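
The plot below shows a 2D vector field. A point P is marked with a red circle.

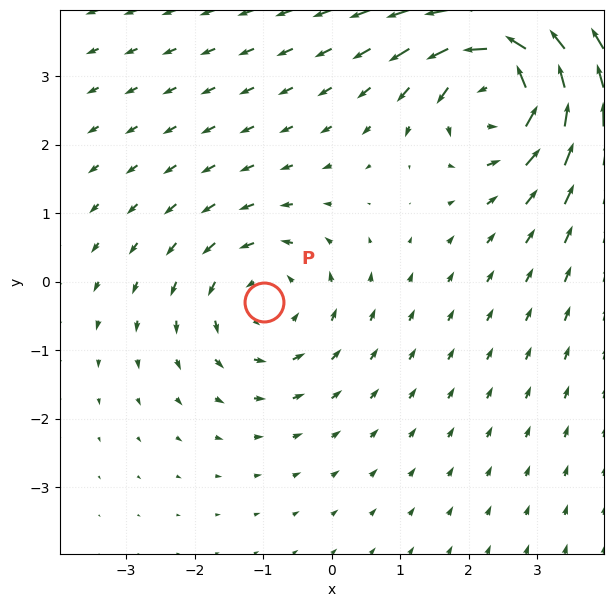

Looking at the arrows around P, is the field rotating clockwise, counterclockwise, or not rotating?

counterclockwise

Near P at (-1.0, -0.3) the arrows circulate counterclockwise. The curl (z-component) there is about +3; positive curl means counterclockwise rotation.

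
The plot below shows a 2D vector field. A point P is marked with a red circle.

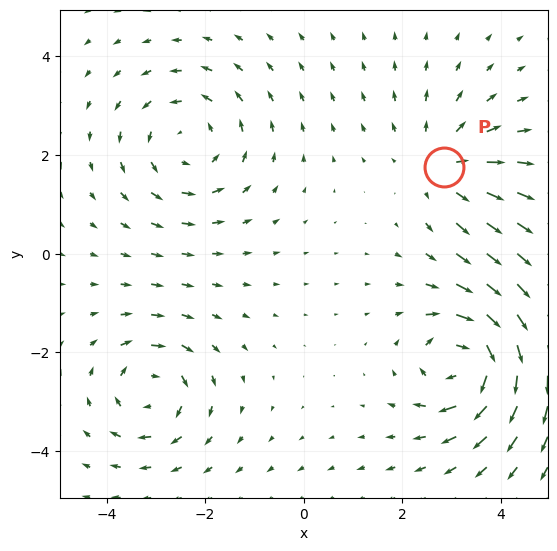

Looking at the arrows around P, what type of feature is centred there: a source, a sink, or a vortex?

source

At P (2.8, 1.8) the arrows spread outward. Divergence about +3, curl ≈0 — positive divergence with near-zero curl is a source.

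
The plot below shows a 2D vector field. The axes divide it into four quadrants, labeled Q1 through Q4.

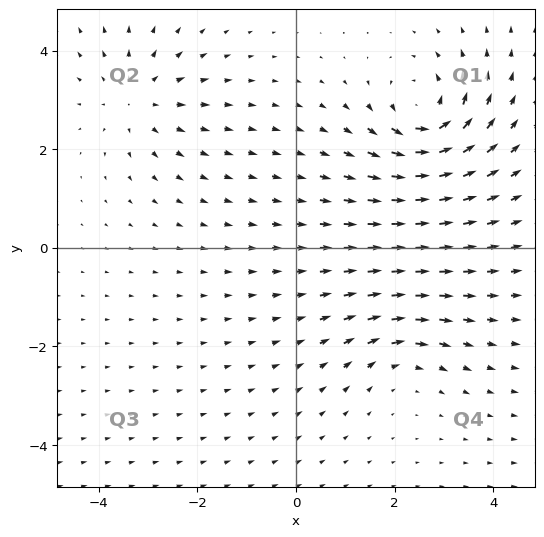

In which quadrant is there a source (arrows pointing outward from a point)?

The source sits at approximately (-3.2, 3.0), which lies in quadrant Q2. The divergence there is about +3, positive as expected for a source.

Q2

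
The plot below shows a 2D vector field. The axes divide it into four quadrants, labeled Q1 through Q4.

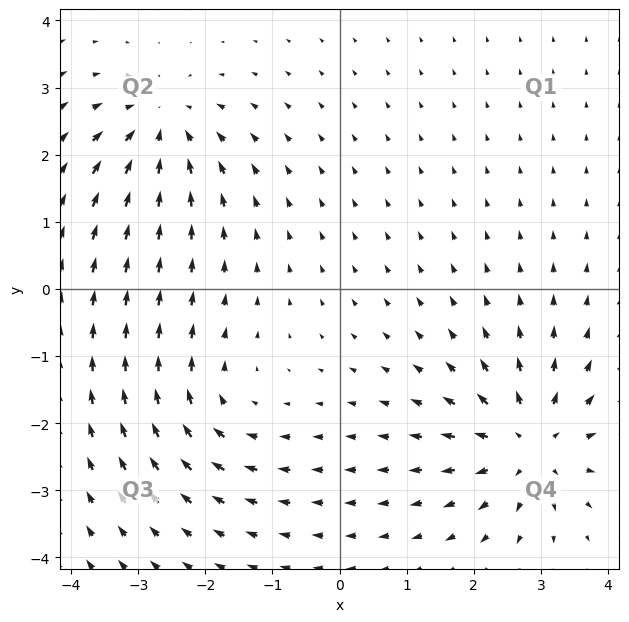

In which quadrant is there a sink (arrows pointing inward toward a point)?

Q2

The sink sits at approximately (-2.6, 2.4), which lies in quadrant Q2. The divergence there is about -4, negative as expected for a sink.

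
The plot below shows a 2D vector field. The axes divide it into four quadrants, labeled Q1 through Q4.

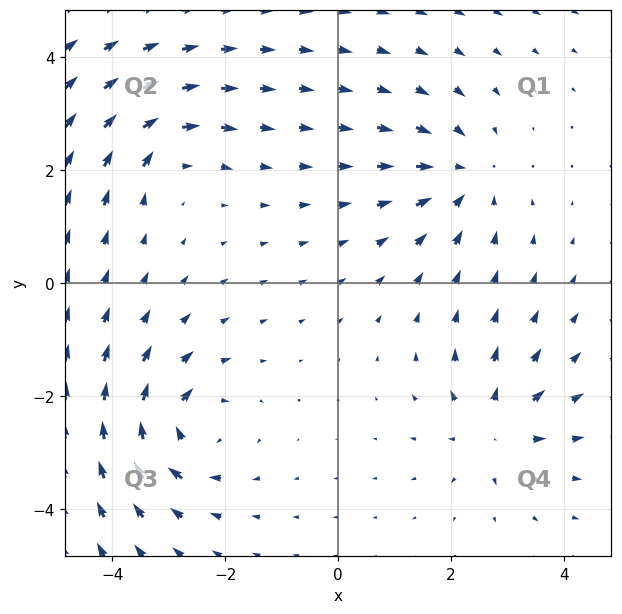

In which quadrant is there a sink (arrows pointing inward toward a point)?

Q1

The sink sits at approximately (2.2, 1.9), which lies in quadrant Q1. The divergence there is about -4, negative as expected for a sink.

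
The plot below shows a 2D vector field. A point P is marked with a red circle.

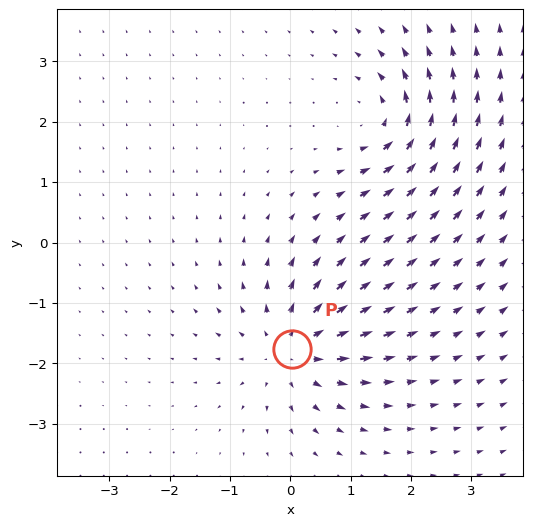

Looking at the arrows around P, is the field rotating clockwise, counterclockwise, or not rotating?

Near P at (0.0, -1.8) the arrows show no circulation. The curl there is ≈0.

not rotating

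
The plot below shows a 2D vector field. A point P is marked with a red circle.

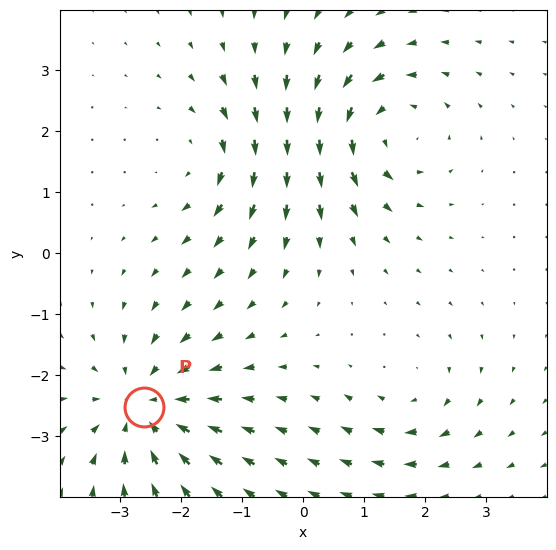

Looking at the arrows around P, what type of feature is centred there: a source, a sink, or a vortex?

At P (-2.6, -2.5) the arrows converge inward. Divergence about -4, curl ≈0 — negative divergence with near-zero curl is a sink.

sink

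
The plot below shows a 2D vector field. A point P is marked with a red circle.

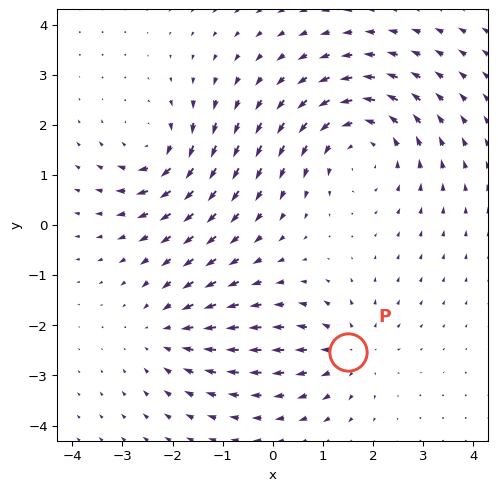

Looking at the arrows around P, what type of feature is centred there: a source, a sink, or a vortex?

At P (1.5, -2.5) the arrows spread outward. Divergence about +3, curl ≈0 — positive divergence with near-zero curl is a source.

source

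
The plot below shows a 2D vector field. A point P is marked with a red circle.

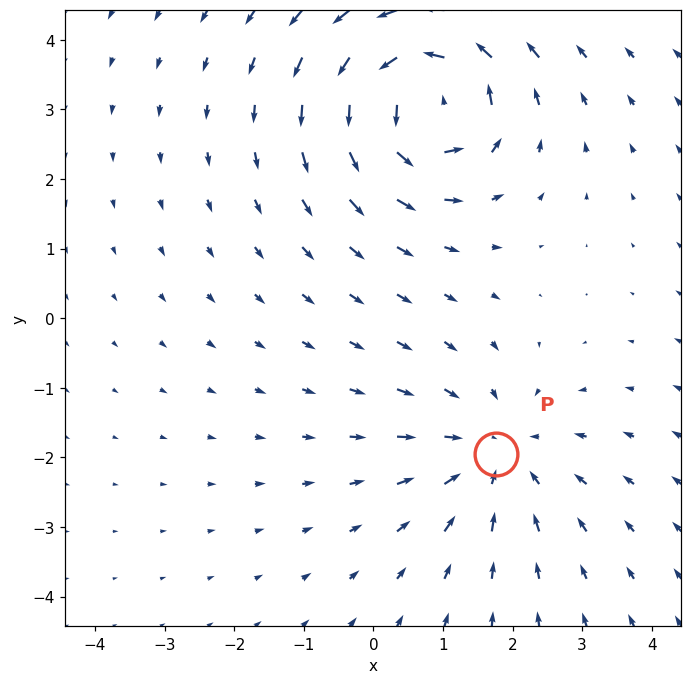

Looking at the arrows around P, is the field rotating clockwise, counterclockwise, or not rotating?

not rotating

Near P at (1.8, -1.9) the arrows show no circulation. The curl there is ≈0.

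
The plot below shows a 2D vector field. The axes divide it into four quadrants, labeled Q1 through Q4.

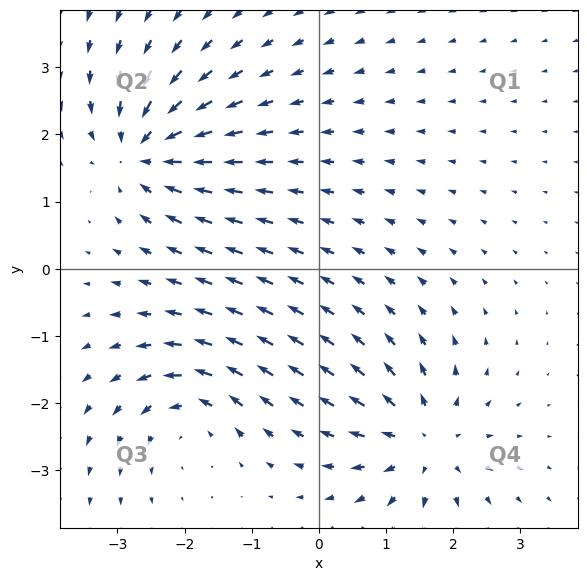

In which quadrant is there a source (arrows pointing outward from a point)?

Q4

The source sits at approximately (1.6, -2.6), which lies in quadrant Q4. The divergence there is about +4, positive as expected for a source.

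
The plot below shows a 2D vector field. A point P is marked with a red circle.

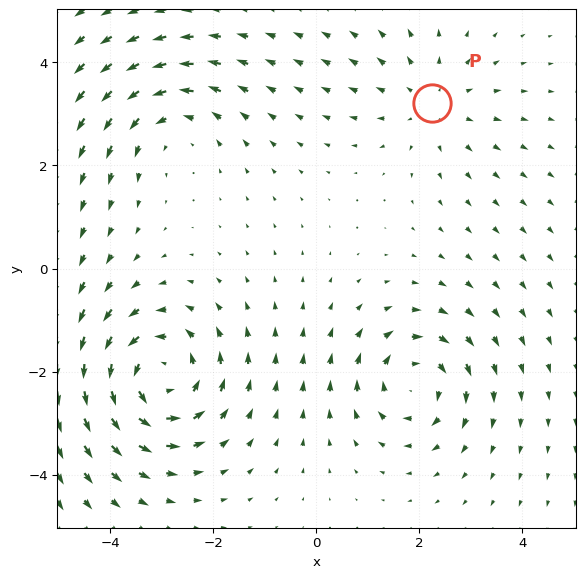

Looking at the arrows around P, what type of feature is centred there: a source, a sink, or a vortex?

source

At P (2.2, 3.2) the arrows spread outward. Divergence about +2, curl ≈0 — positive divergence with near-zero curl is a source.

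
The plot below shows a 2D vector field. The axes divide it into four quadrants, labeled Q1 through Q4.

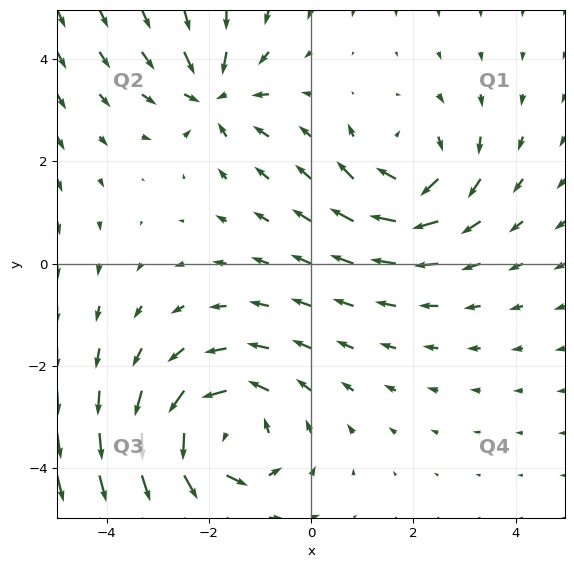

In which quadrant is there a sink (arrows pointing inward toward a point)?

The sink sits at approximately (-1.9, 3.3), which lies in quadrant Q2. The divergence there is about -4, negative as expected for a sink.

Q2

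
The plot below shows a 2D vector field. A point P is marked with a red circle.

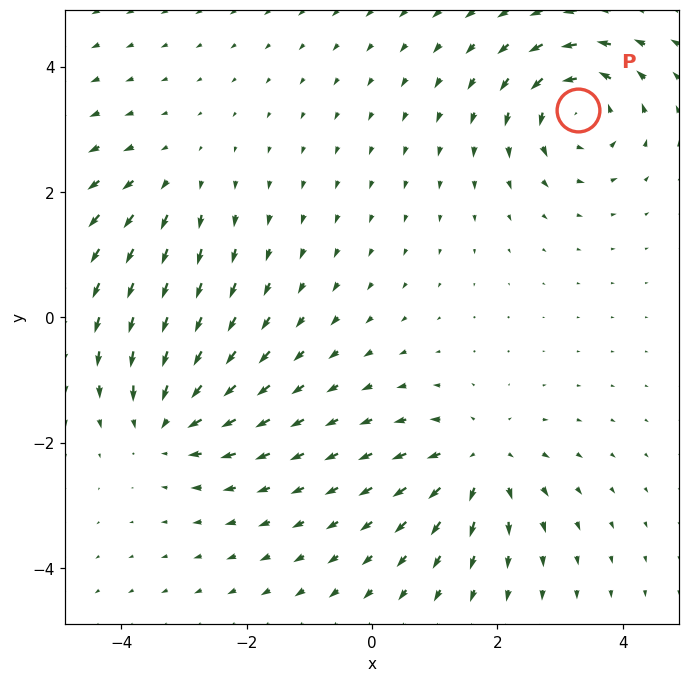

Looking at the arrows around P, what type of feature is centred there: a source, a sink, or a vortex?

At P (3.3, 3.3) the arrows circulate counterclockwise. Divergence ≈0, curl about +6 — near-zero divergence with nonzero curl is a vortex.

vortex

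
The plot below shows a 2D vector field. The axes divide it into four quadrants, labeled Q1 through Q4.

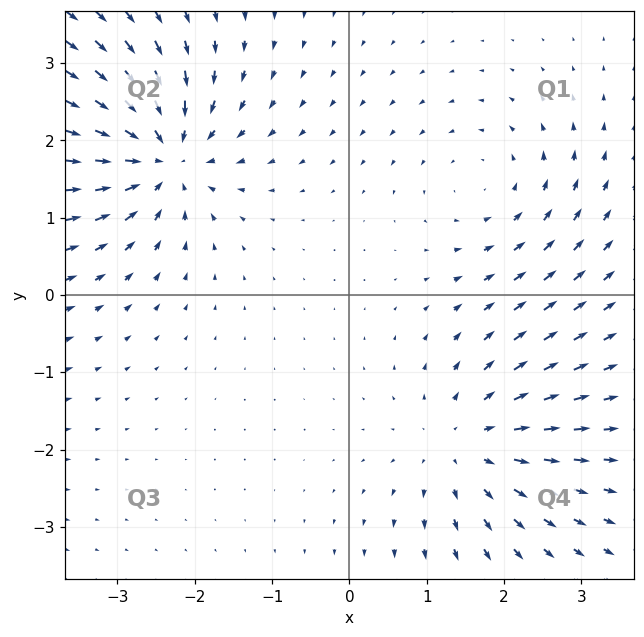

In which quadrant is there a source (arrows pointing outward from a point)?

The source sits at approximately (1.5, -1.9), which lies in quadrant Q4. The divergence there is about +4, positive as expected for a source.

Q4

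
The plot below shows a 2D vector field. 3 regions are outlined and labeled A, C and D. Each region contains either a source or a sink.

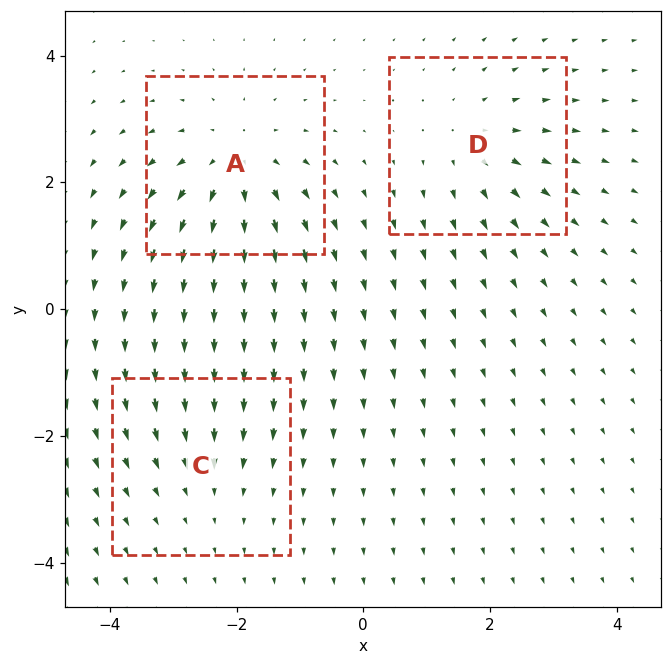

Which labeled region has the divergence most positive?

A

Divergence at each region's feature centre — A: about +4, C: about -2, D: about +3. Region A is most positive.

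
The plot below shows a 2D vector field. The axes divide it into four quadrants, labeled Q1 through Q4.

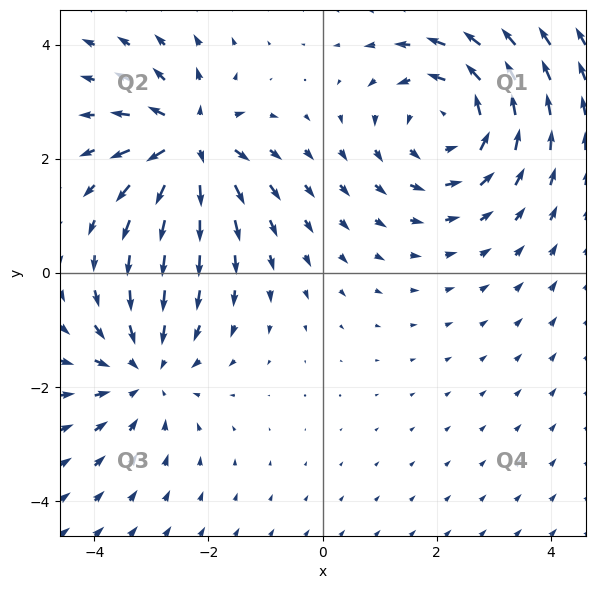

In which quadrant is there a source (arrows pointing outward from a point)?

Q2

The source sits at approximately (-2.3, 2.3), which lies in quadrant Q2. The divergence there is about +4, positive as expected for a source.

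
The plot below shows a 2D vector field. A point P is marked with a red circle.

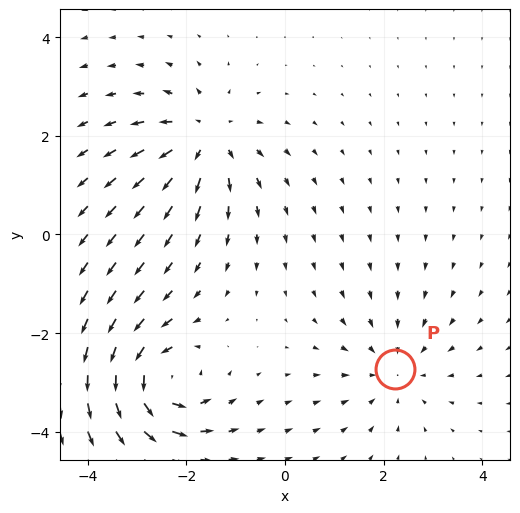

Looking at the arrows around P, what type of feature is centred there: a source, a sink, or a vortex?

At P (2.2, -2.7) the arrows converge inward. Divergence about -2, curl ≈0 — negative divergence with near-zero curl is a sink.

sink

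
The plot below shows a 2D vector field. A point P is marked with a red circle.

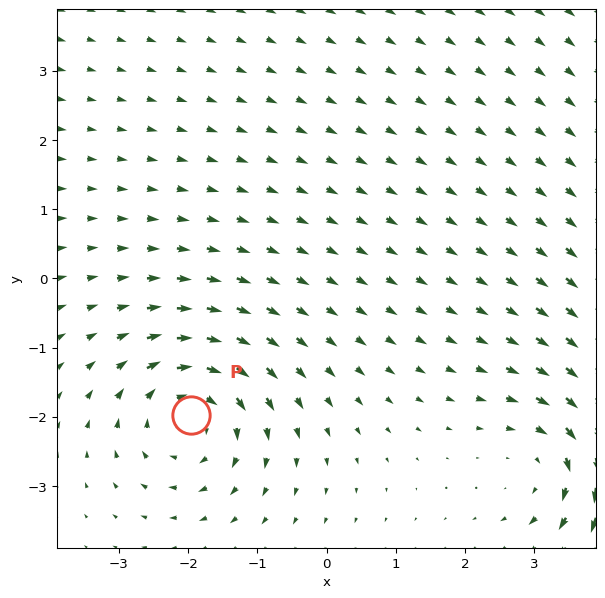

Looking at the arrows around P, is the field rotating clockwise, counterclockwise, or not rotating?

clockwise

Near P at (-2.0, -2.0) the arrows circulate clockwise. The curl (z-component) there is about -6; negative curl means clockwise rotation.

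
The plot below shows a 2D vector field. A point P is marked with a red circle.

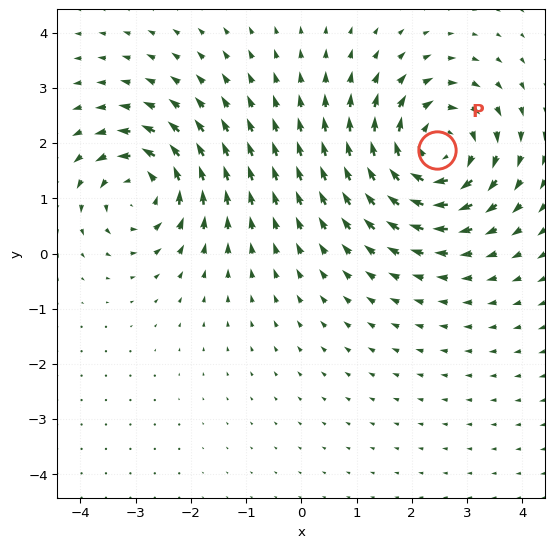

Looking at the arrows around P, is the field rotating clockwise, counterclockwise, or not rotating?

clockwise

Near P at (2.5, 1.9) the arrows circulate clockwise. The curl (z-component) there is about -5; negative curl means clockwise rotation.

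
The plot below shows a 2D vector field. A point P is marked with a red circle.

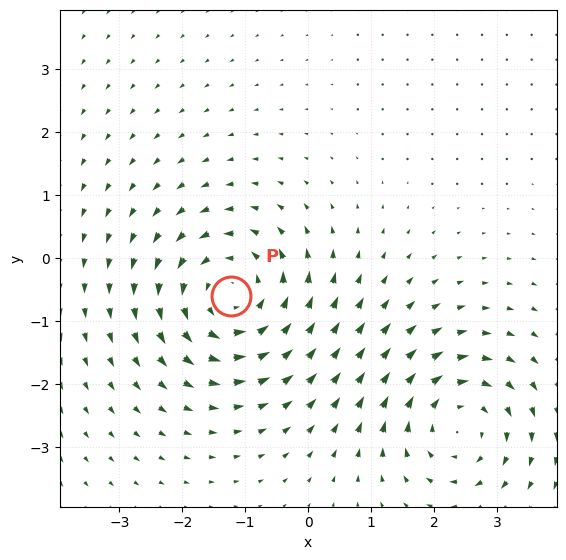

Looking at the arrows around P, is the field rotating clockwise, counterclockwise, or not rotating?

counterclockwise

Near P at (-1.2, -0.6) the arrows circulate counterclockwise. The curl (z-component) there is about +5; positive curl means counterclockwise rotation.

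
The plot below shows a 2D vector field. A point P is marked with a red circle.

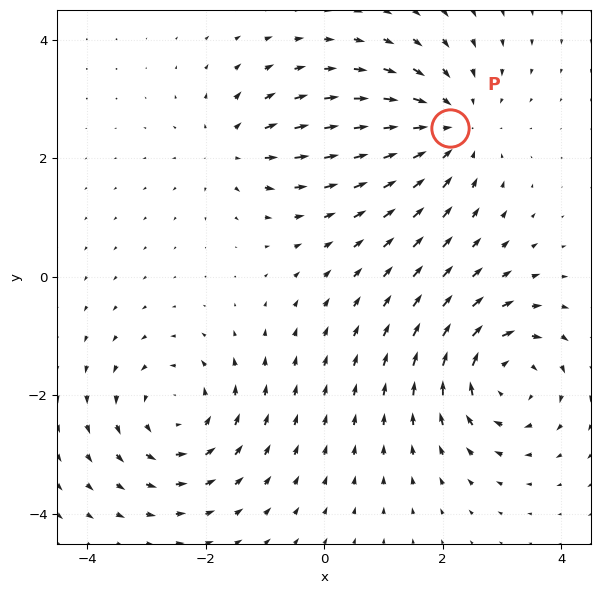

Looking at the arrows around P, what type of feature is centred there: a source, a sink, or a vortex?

sink

At P (2.1, 2.5) the arrows converge inward. Divergence about -4, curl ≈0 — negative divergence with near-zero curl is a sink.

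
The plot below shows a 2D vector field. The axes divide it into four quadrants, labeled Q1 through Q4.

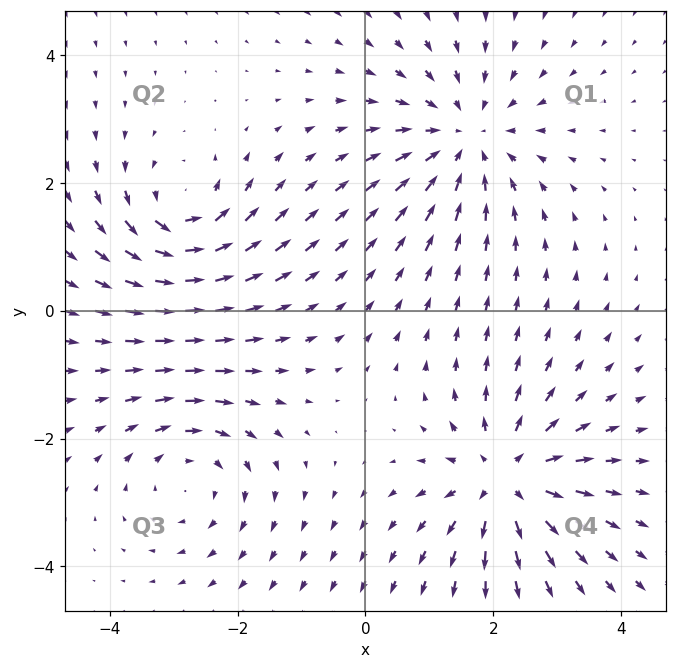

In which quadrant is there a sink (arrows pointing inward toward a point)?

Q1

The sink sits at approximately (1.6, 2.7), which lies in quadrant Q1. The divergence there is about -4, negative as expected for a sink.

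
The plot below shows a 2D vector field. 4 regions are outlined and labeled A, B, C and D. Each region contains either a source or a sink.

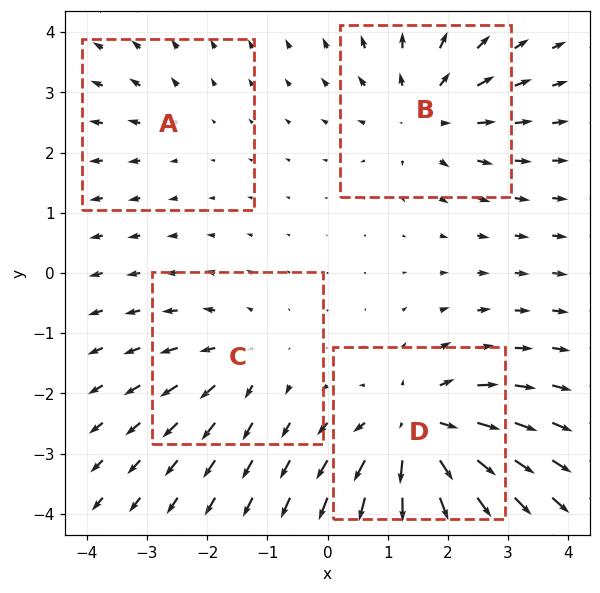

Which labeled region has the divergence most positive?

Divergence at each region's feature centre — A: about +2, B: about +5, C: about +4, D: about +7. Region D is most positive.

D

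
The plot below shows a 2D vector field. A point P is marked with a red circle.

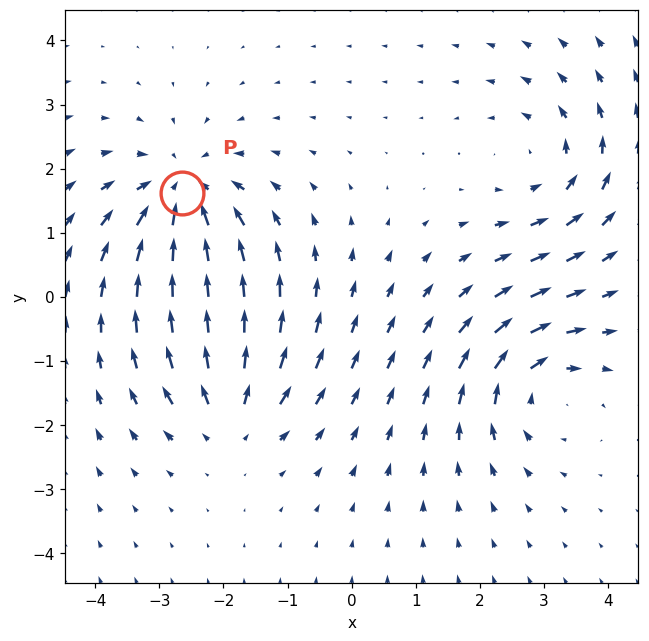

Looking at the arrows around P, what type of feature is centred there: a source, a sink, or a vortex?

At P (-2.6, 1.6) the arrows converge inward. Divergence about -5, curl ≈0 — negative divergence with near-zero curl is a sink.

sink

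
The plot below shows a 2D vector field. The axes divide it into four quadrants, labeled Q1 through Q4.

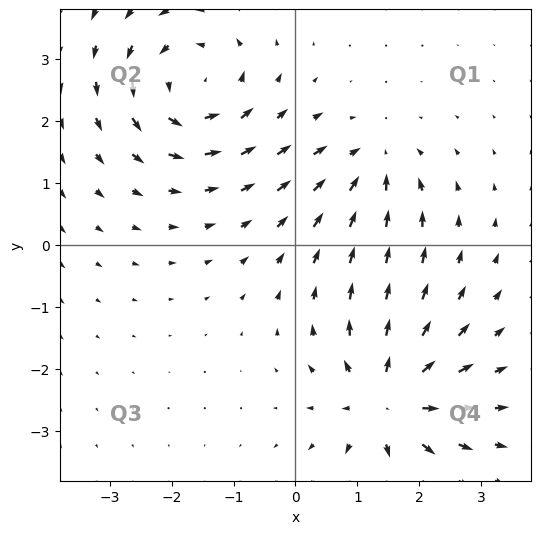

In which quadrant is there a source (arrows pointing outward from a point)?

The source sits at approximately (1.5, -2.5), which lies in quadrant Q4. The divergence there is about +5, positive as expected for a source.

Q4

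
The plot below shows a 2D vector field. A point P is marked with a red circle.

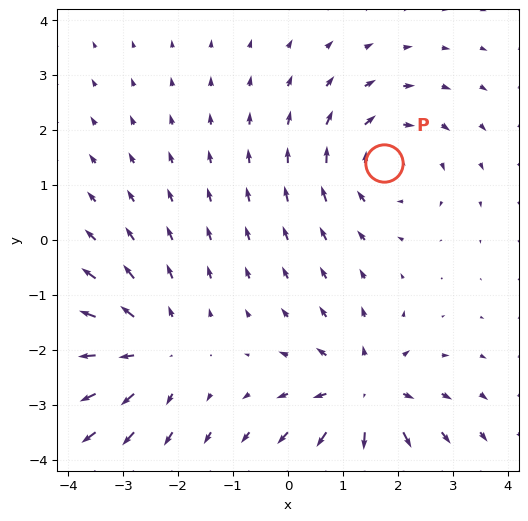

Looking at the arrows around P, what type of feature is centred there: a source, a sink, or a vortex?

At P (1.8, 1.4) the arrows circulate clockwise. Divergence ≈0, curl about -3 — near-zero divergence with nonzero curl is a vortex.

vortex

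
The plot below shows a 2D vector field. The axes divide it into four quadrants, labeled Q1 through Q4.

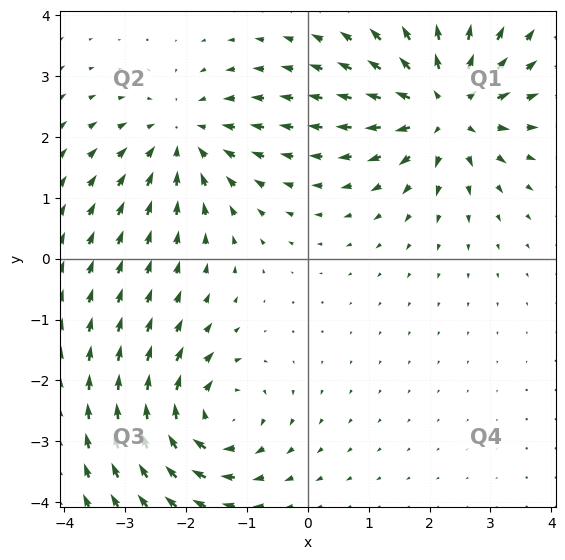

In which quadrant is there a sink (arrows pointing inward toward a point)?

The sink sits at approximately (-2.0, 2.0), which lies in quadrant Q2. The divergence there is about -3, negative as expected for a sink.

Q2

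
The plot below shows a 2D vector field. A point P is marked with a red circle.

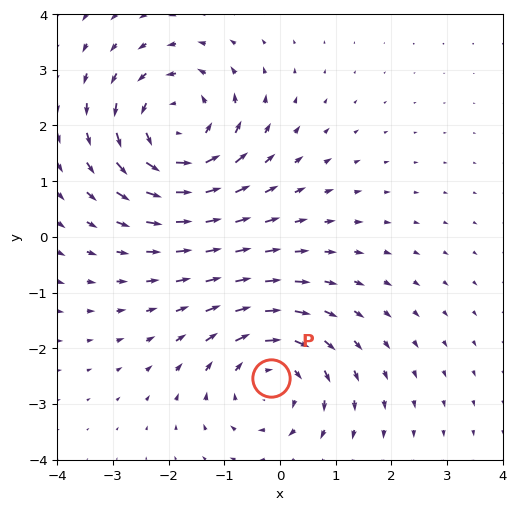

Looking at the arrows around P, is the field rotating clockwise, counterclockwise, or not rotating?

Near P at (-0.2, -2.5) the arrows circulate clockwise. The curl (z-component) there is about -3; negative curl means clockwise rotation.

clockwise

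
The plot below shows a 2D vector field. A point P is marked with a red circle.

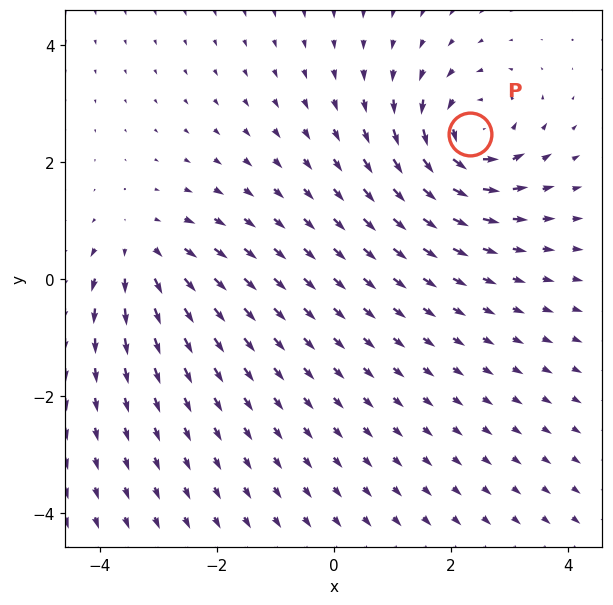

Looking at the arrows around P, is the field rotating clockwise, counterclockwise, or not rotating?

Near P at (2.3, 2.5) the arrows circulate counterclockwise. The curl (z-component) there is about +5; positive curl means counterclockwise rotation.

counterclockwise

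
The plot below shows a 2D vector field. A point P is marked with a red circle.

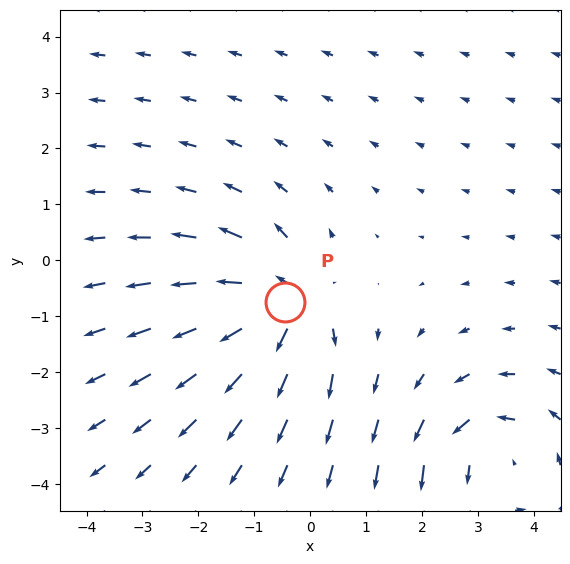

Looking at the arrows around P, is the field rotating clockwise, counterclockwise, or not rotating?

not rotating

Near P at (-0.5, -0.8) the arrows show no circulation. The curl there is ≈0.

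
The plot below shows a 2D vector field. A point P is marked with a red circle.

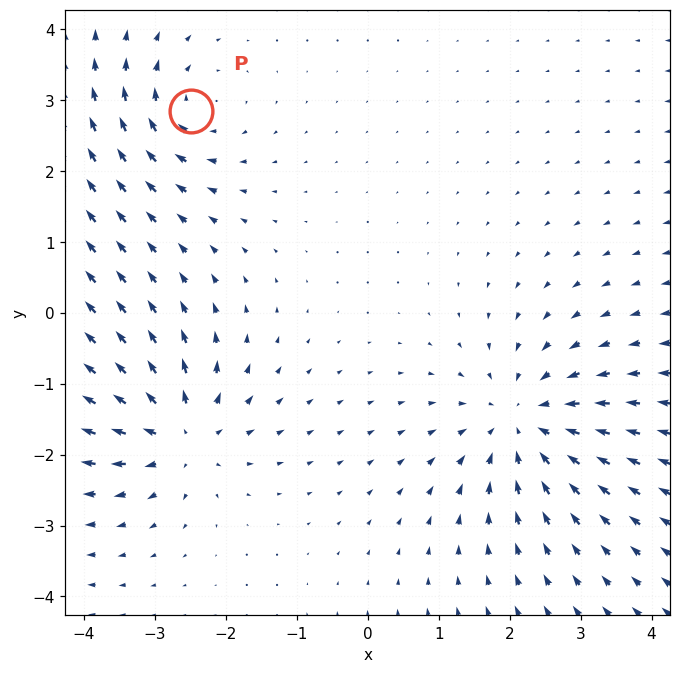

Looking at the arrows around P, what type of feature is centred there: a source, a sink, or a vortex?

At P (-2.5, 2.8) the arrows circulate clockwise. Divergence ≈0, curl about -4 — near-zero divergence with nonzero curl is a vortex.

vortex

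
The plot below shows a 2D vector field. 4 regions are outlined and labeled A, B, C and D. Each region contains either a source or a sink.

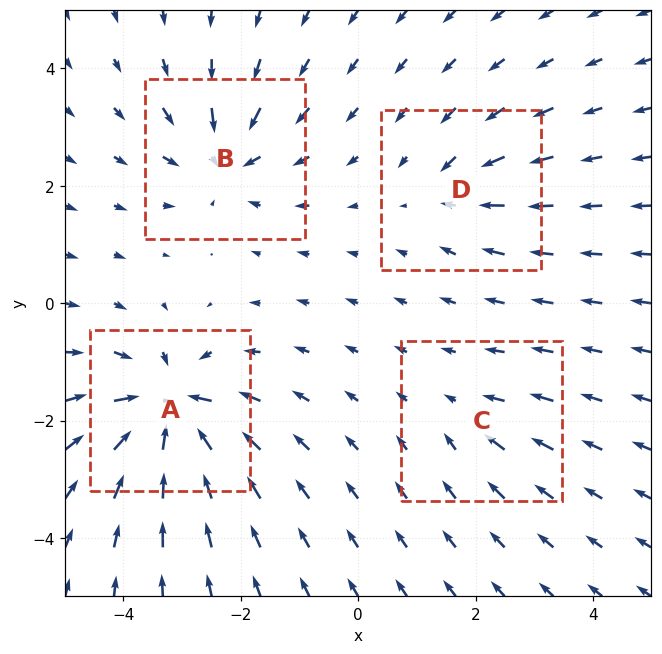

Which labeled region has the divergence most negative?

Divergence at each region's feature centre — A: about -9, B: about -6, C: about -3, D: about -4. Region A is most negative.

A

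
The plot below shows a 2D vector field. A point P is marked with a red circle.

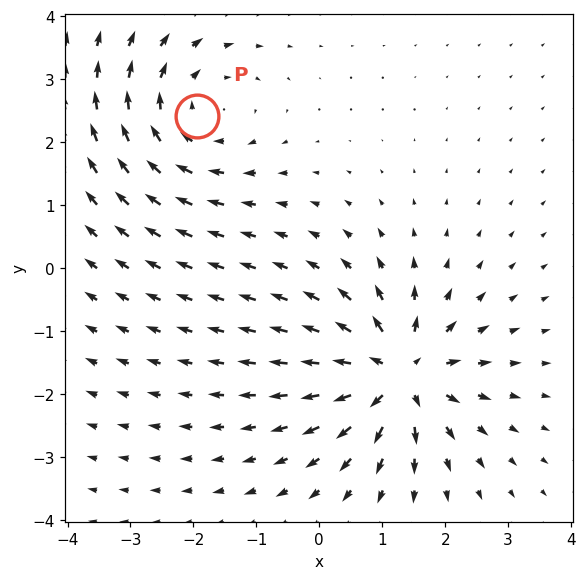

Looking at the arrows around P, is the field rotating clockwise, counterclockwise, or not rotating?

Near P at (-1.9, 2.4) the arrows circulate clockwise. The curl (z-component) there is about -3; negative curl means clockwise rotation.

clockwise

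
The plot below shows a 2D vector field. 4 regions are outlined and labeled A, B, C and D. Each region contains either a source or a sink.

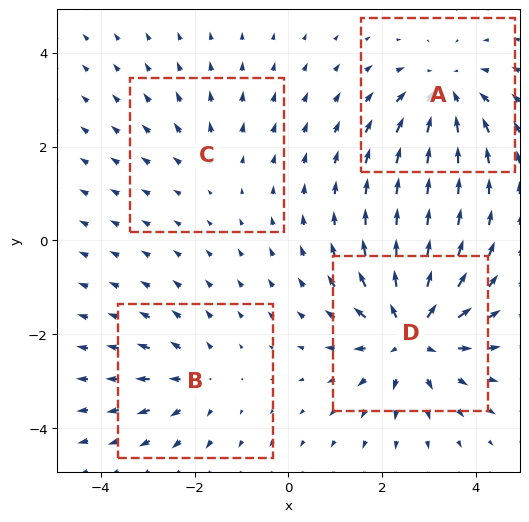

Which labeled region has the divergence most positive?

D

Divergence at each region's feature centre — A: about -5, B: about +3, C: about +2, D: about +7. Region D is most positive.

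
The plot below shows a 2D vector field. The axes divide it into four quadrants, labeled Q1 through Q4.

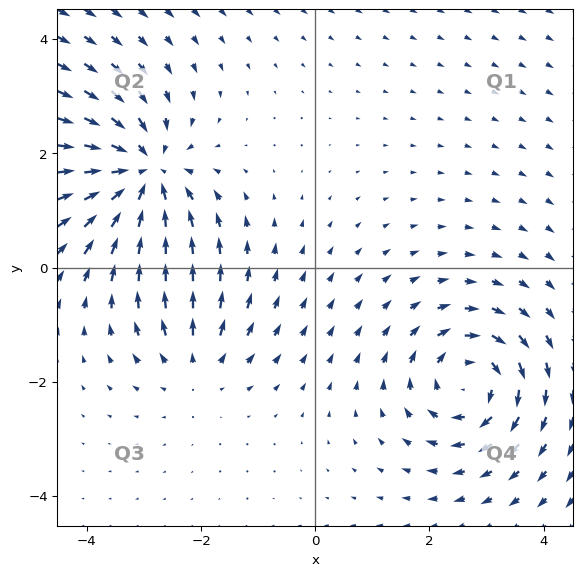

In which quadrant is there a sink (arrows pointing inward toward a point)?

Q2

The sink sits at approximately (-3.0, 1.7), which lies in quadrant Q2. The divergence there is about -6, negative as expected for a sink.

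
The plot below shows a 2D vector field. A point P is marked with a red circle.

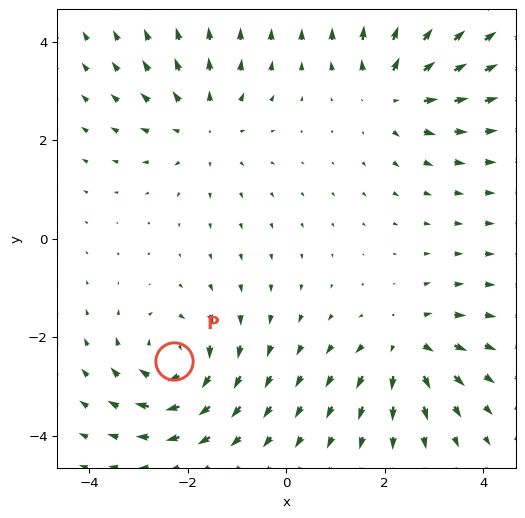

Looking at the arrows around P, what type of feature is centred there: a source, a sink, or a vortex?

vortex

At P (-2.3, -2.5) the arrows circulate clockwise. Divergence ≈0, curl about -5 — near-zero divergence with nonzero curl is a vortex.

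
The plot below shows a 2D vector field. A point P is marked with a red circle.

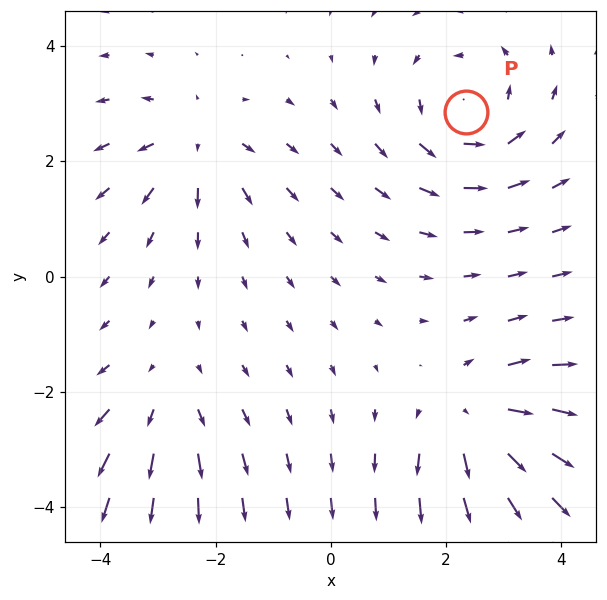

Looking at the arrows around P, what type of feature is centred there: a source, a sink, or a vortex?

At P (2.3, 2.9) the arrows circulate counterclockwise. Divergence ≈0, curl about +4 — near-zero divergence with nonzero curl is a vortex.

vortex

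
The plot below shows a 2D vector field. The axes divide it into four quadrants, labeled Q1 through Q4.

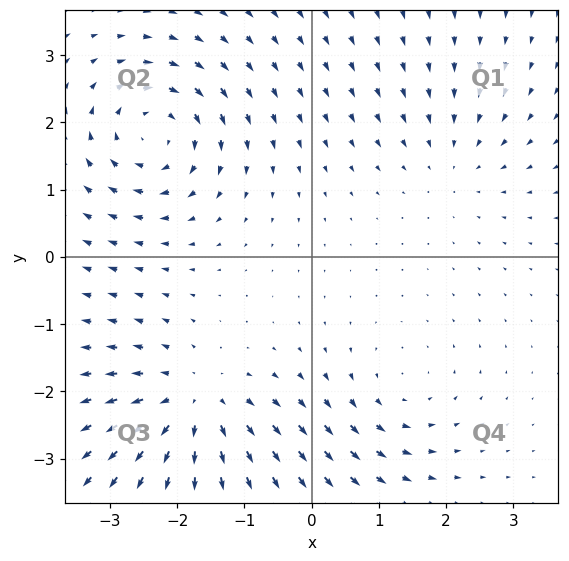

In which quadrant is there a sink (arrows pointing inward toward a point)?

Q1

The sink sits at approximately (2.1, 1.4), which lies in quadrant Q1. The divergence there is about -2, negative as expected for a sink.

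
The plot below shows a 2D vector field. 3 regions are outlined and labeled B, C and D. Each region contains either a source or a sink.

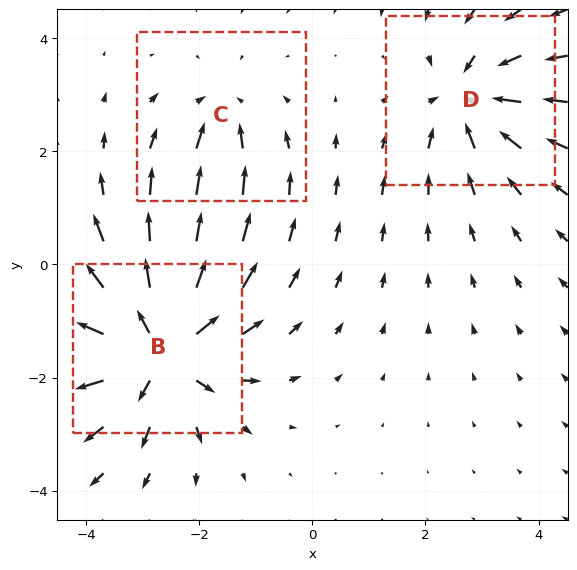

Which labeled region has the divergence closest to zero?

C

Divergence at each region's feature centre — B: about +5, C: about -2, D: about -4. Region C is closest to zero.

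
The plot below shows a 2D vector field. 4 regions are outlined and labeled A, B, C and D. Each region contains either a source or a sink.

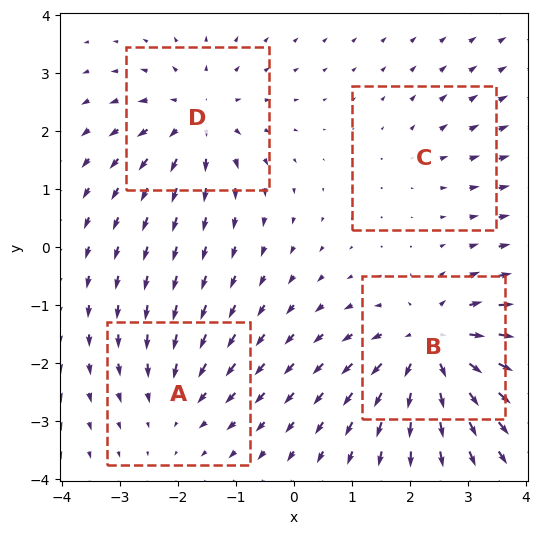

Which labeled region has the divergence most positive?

Divergence at each region's feature centre — A: about -3, B: about +7, C: about +2, D: about +5. Region B is most positive.

B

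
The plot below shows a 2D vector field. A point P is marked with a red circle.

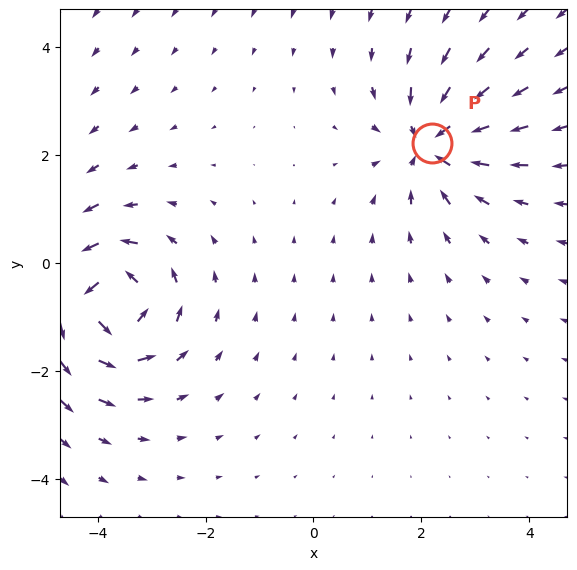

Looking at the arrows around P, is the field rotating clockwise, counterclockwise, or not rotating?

Near P at (2.2, 2.2) the arrows show no circulation. The curl there is ≈0.

not rotating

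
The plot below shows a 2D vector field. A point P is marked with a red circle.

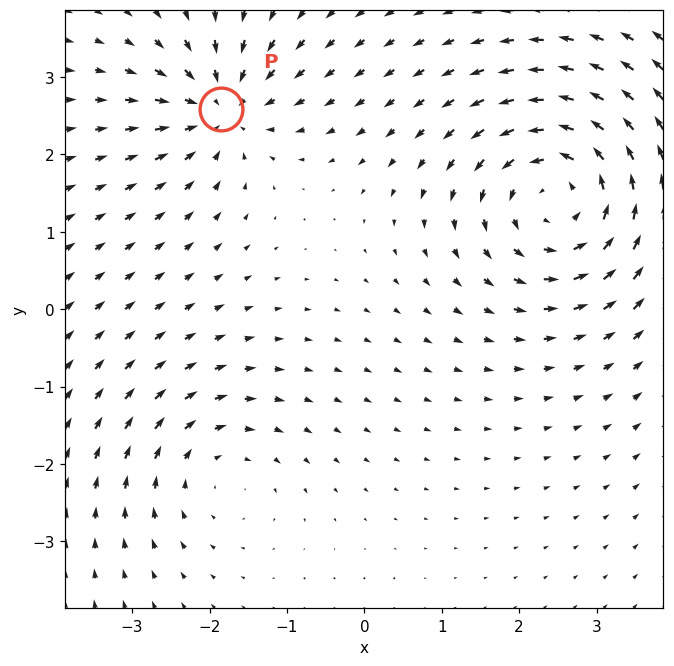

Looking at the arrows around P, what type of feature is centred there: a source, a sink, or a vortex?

sink

At P (-1.9, 2.6) the arrows converge inward. Divergence about -4, curl ≈0 — negative divergence with near-zero curl is a sink.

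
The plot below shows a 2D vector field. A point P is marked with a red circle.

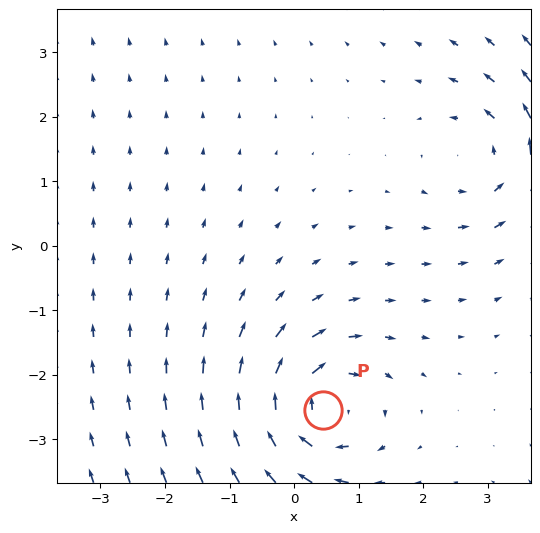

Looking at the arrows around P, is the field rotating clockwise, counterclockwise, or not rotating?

Near P at (0.4, -2.5) the arrows circulate clockwise. The curl (z-component) there is about -5; negative curl means clockwise rotation.

clockwise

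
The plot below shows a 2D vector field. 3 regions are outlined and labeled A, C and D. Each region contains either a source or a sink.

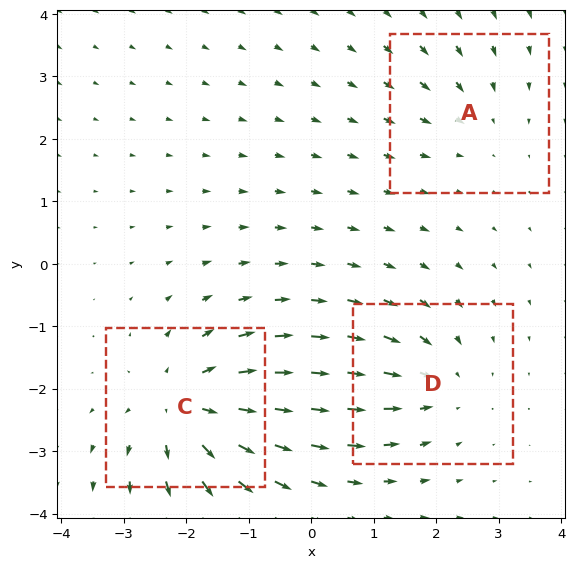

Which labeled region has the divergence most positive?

C

Divergence at each region's feature centre — A: about -2, C: about +5, D: about -3. Region C is most positive.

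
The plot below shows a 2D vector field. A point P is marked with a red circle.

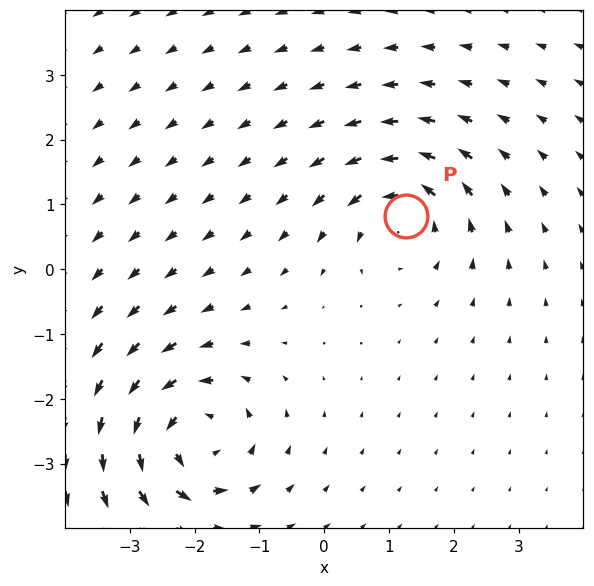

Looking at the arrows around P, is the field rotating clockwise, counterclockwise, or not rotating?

Near P at (1.3, 0.8) the arrows circulate counterclockwise. The curl (z-component) there is about +4; positive curl means counterclockwise rotation.

counterclockwise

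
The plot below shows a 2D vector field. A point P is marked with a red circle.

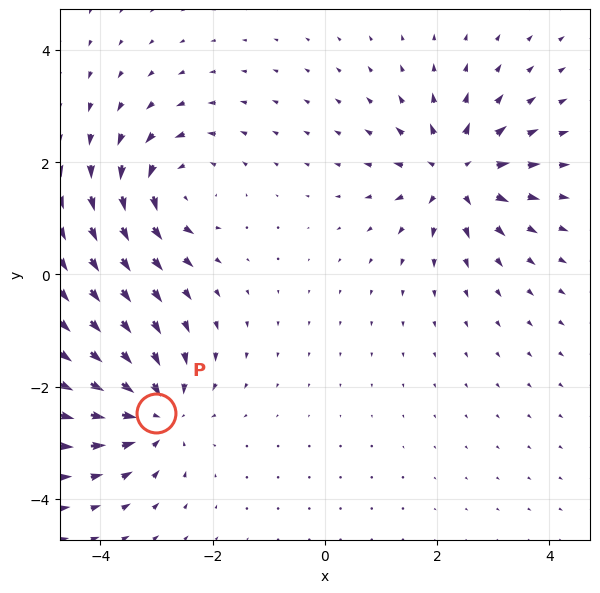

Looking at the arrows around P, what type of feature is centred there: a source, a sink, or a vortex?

At P (-3.0, -2.5) the arrows converge inward. Divergence about -4, curl ≈0 — negative divergence with near-zero curl is a sink.

sink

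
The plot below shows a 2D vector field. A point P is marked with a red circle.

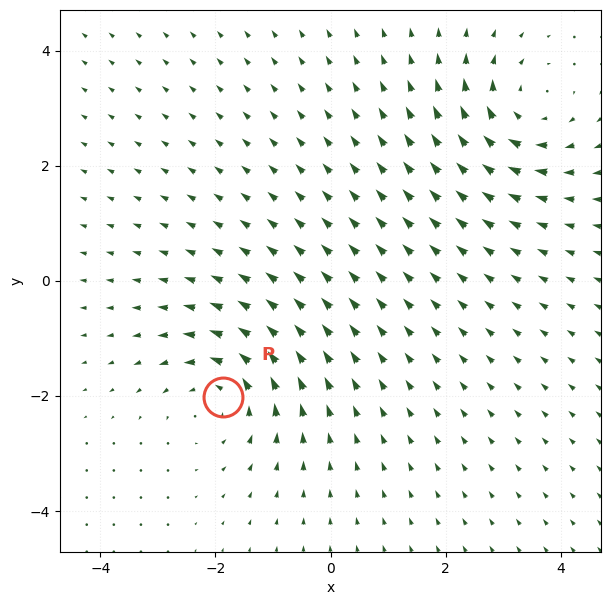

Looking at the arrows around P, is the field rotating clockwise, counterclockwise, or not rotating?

counterclockwise

Near P at (-1.9, -2.0) the arrows circulate counterclockwise. The curl (z-component) there is about +5; positive curl means counterclockwise rotation.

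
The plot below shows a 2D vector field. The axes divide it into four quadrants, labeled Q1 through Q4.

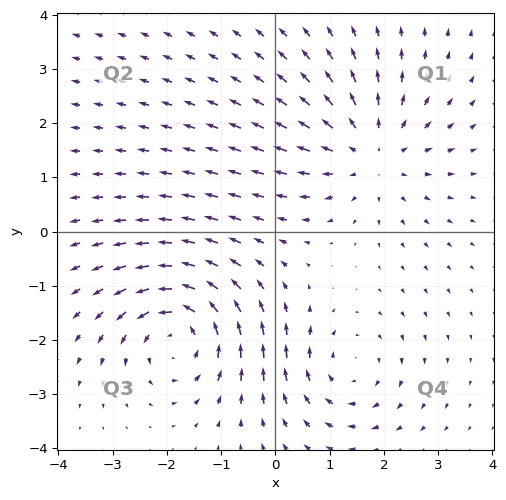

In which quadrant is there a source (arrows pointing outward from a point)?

Q1

The source sits at approximately (1.8, 1.5), which lies in quadrant Q1. The divergence there is about +4, positive as expected for a source.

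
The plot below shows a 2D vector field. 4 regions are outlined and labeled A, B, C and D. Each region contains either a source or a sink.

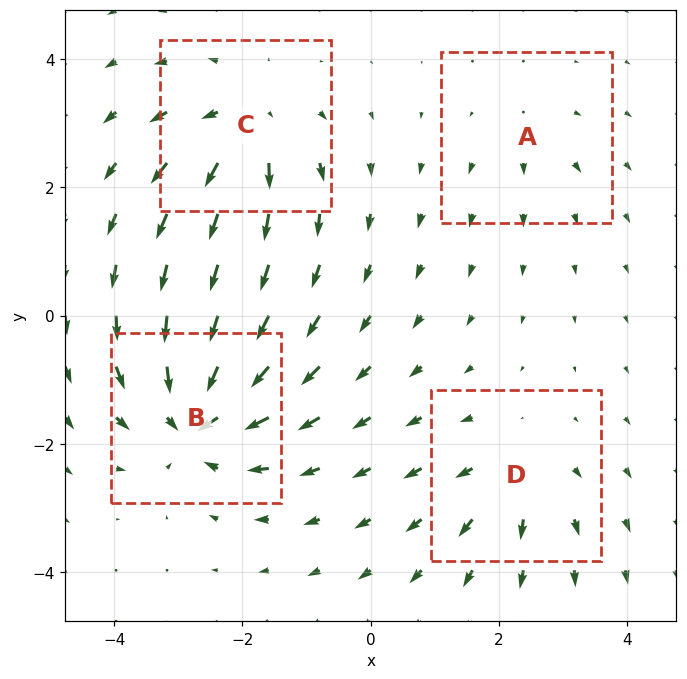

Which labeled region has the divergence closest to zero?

A

Divergence at each region's feature centre — A: about +2, B: about -8, C: about +6, D: about +4. Region A is closest to zero.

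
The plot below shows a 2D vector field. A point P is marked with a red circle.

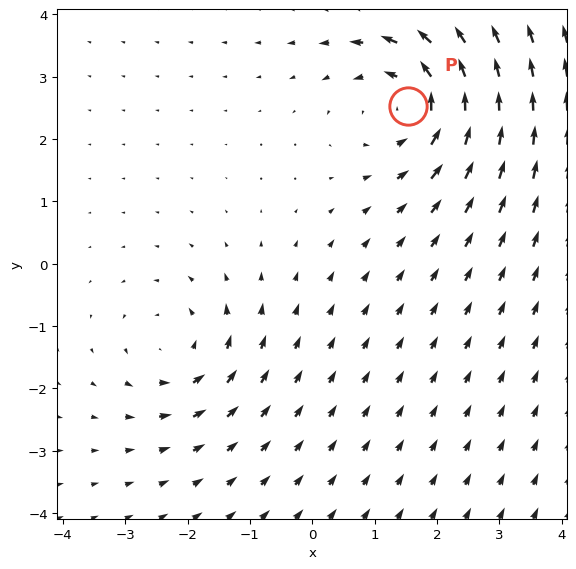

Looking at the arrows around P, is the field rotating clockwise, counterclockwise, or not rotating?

counterclockwise

Near P at (1.5, 2.5) the arrows circulate counterclockwise. The curl (z-component) there is about +5; positive curl means counterclockwise rotation.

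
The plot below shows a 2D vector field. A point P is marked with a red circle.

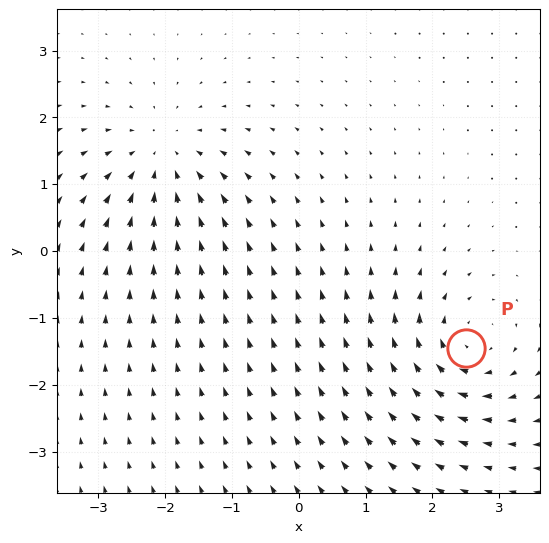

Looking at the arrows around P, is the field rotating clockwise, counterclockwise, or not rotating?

clockwise

Near P at (2.5, -1.5) the arrows circulate clockwise. The curl (z-component) there is about -6; negative curl means clockwise rotation.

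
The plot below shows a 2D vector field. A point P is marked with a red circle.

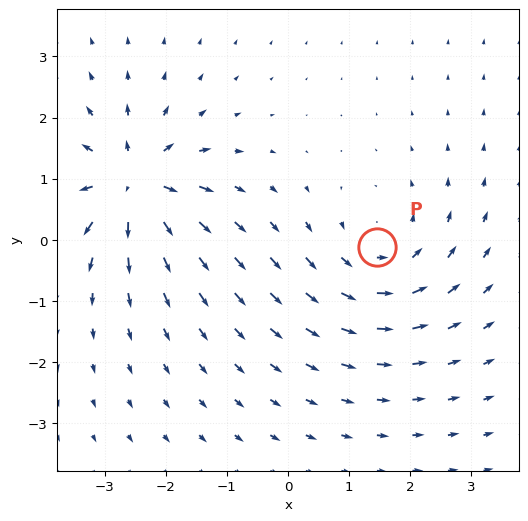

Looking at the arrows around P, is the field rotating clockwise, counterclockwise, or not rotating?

counterclockwise

Near P at (1.5, -0.1) the arrows circulate counterclockwise. The curl (z-component) there is about +4; positive curl means counterclockwise rotation.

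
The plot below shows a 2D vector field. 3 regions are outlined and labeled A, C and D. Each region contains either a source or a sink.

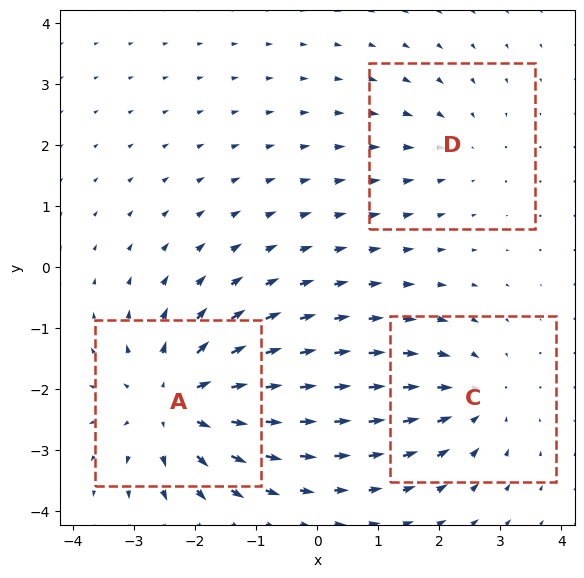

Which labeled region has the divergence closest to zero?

D

Divergence at each region's feature centre — A: about +4, C: about -3, D: about -2. Region D is closest to zero.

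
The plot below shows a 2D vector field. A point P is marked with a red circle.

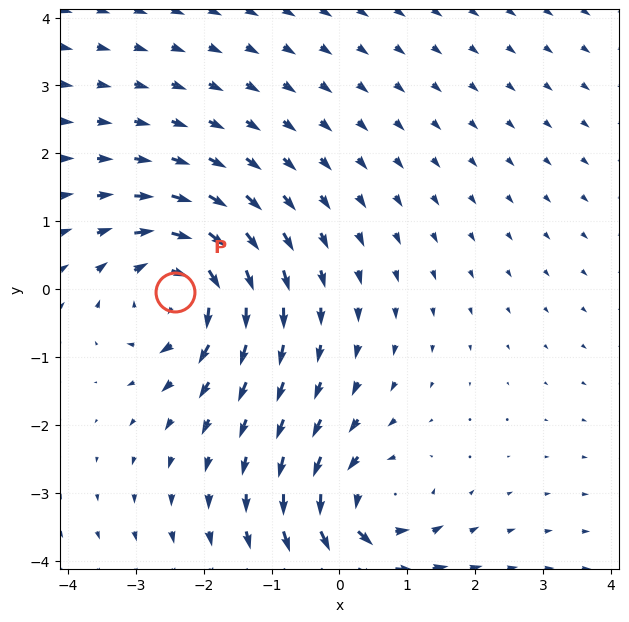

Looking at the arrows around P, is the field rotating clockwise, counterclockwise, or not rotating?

clockwise

Near P at (-2.4, -0.0) the arrows circulate clockwise. The curl (z-component) there is about -5; negative curl means clockwise rotation.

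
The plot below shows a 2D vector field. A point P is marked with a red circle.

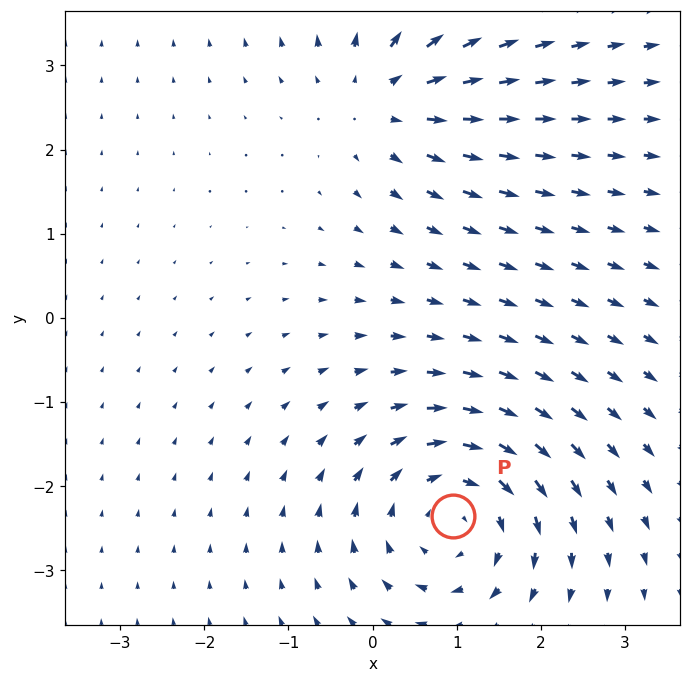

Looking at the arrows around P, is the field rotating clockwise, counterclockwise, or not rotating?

clockwise

Near P at (1.0, -2.4) the arrows circulate clockwise. The curl (z-component) there is about -4; negative curl means clockwise rotation.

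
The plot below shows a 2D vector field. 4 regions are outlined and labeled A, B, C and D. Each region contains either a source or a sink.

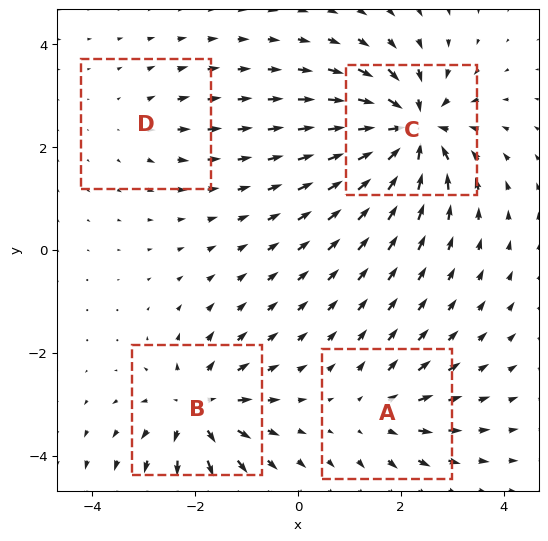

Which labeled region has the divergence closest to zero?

Divergence at each region's feature centre — A: about +4, B: about +6, C: about -9, D: about +2. Region D is closest to zero.

D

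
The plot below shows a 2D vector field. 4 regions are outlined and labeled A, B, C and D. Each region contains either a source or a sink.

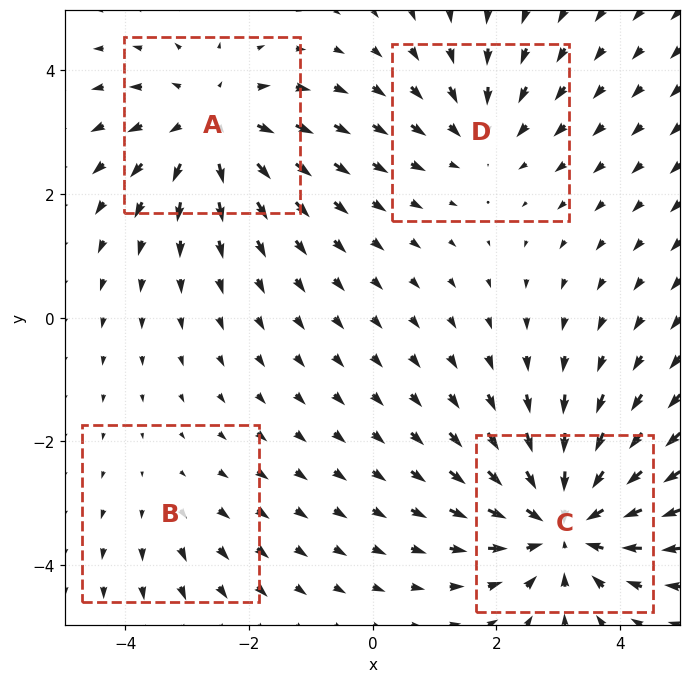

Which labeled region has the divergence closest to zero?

B

Divergence at each region's feature centre — A: about +5, B: about +2, C: about -6, D: about -3. Region B is closest to zero.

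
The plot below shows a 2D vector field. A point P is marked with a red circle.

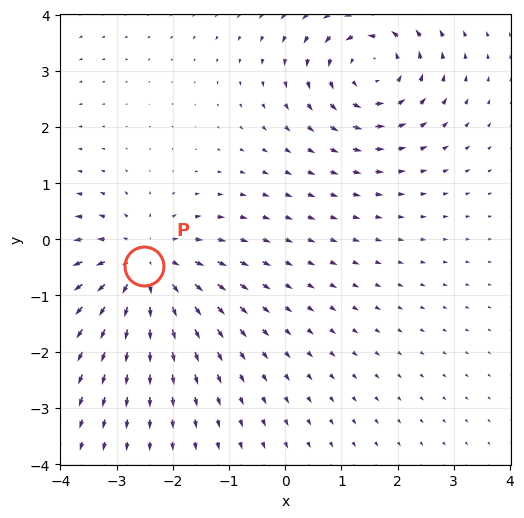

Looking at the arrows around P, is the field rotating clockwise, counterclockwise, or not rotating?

Near P at (-2.5, -0.5) the arrows show no circulation. The curl there is ≈0.

not rotating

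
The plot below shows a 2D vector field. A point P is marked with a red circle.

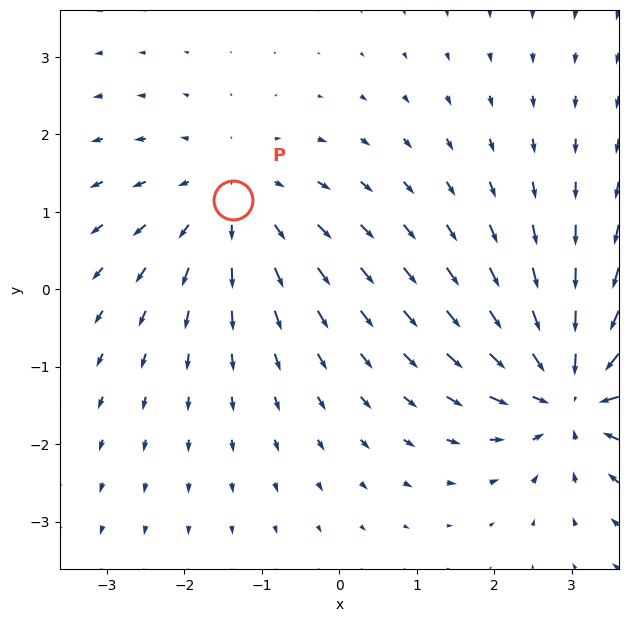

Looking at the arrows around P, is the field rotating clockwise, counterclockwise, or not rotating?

not rotating

Near P at (-1.4, 1.2) the arrows show no circulation. The curl there is ≈0.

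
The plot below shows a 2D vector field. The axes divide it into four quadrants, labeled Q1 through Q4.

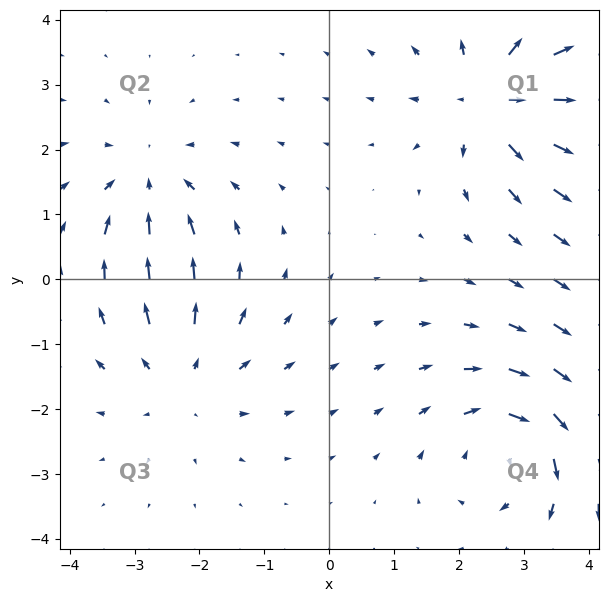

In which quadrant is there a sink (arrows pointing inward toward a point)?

The sink sits at approximately (-2.8, 1.5), which lies in quadrant Q2. The divergence there is about -3, negative as expected for a sink.

Q2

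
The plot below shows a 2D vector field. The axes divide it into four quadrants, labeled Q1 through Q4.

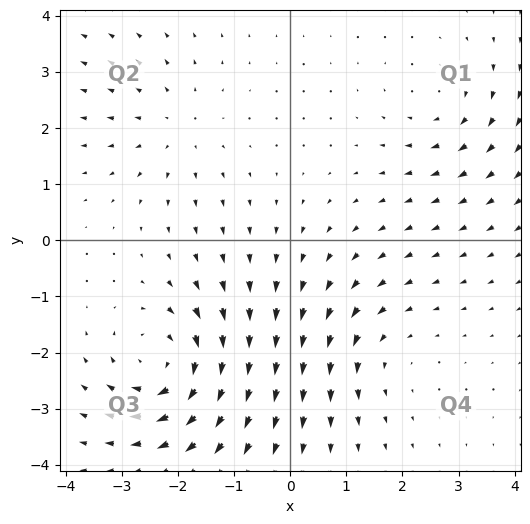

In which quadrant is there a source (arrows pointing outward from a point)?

Q2

The source sits at approximately (-2.0, 2.0), which lies in quadrant Q2. The divergence there is about +2, positive as expected for a source.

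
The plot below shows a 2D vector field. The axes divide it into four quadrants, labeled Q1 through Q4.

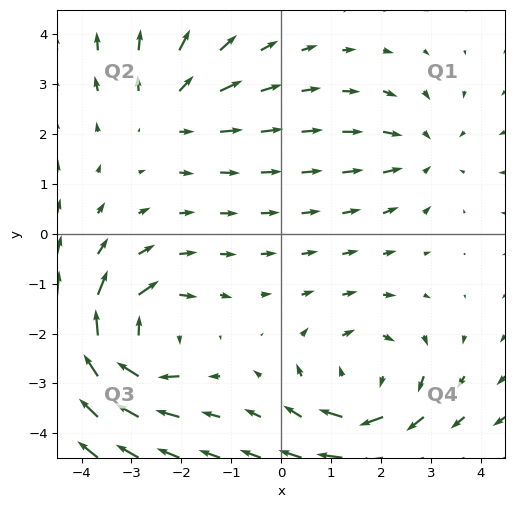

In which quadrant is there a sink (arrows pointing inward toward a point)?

Q1

The sink sits at approximately (2.9, 1.6), which lies in quadrant Q1. The divergence there is about -3, negative as expected for a sink.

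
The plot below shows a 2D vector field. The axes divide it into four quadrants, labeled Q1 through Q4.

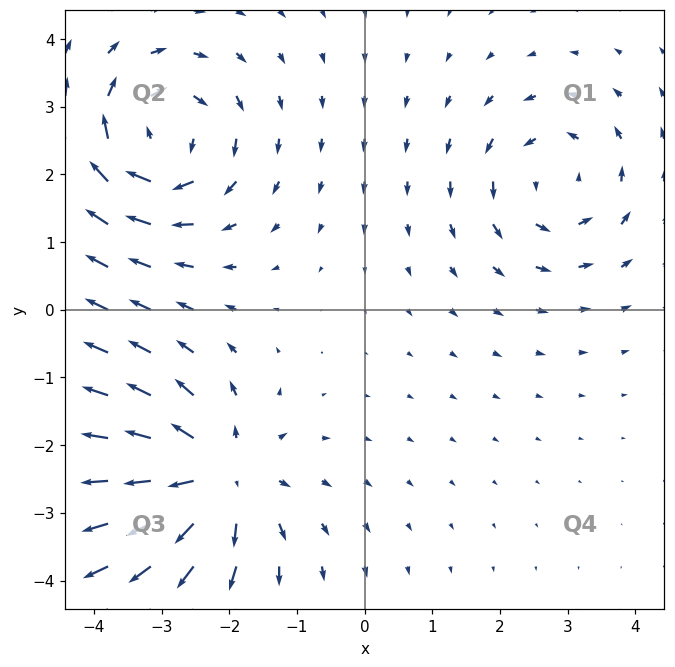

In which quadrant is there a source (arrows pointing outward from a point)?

Q3

The source sits at approximately (-2.2, -2.5), which lies in quadrant Q3. The divergence there is about +4, positive as expected for a source.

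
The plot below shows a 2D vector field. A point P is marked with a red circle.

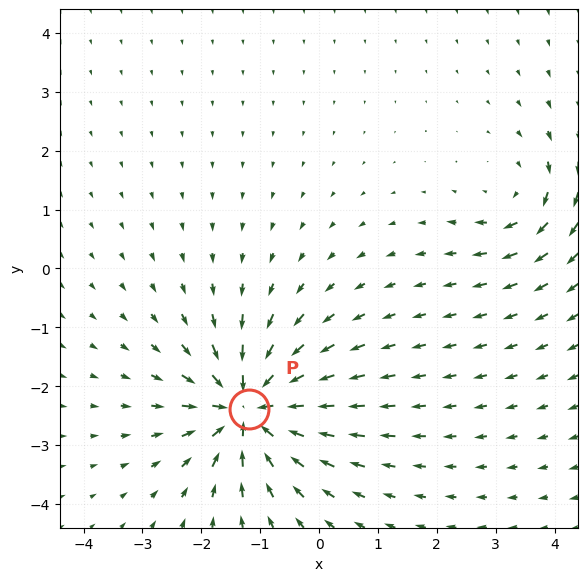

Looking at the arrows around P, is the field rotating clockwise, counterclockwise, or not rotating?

not rotating

Near P at (-1.2, -2.4) the arrows show no circulation. The curl there is ≈0.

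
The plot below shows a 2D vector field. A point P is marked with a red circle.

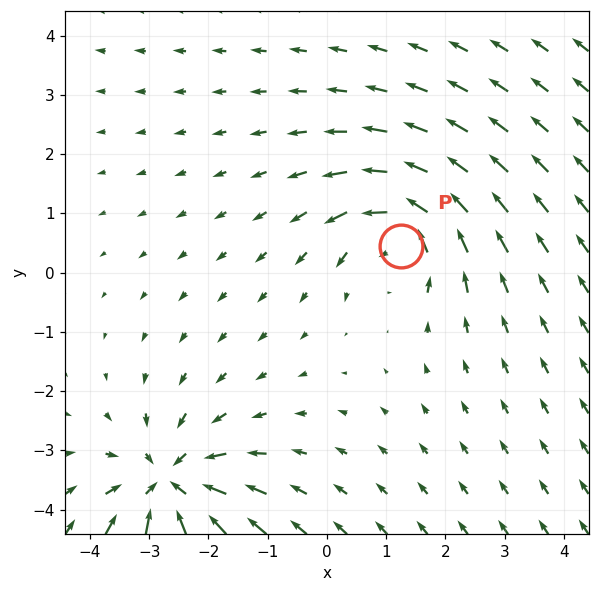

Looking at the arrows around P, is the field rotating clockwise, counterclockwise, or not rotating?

counterclockwise

Near P at (1.2, 0.4) the arrows circulate counterclockwise. The curl (z-component) there is about +4; positive curl means counterclockwise rotation.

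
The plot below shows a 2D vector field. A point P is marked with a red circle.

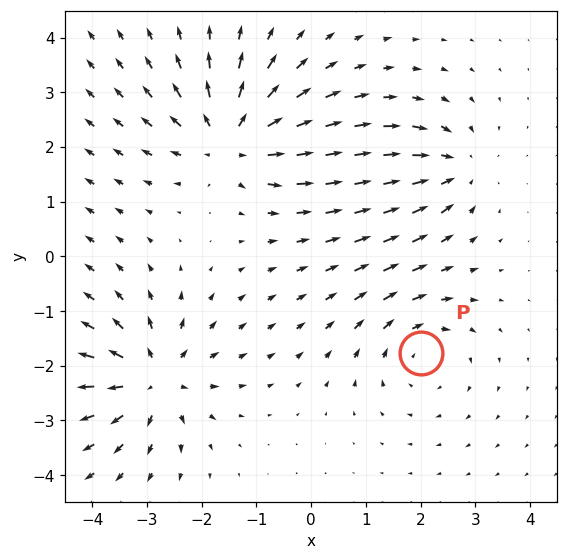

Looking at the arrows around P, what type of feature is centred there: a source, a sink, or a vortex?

At P (2.0, -1.8) the arrows circulate clockwise. Divergence ≈0, curl about -4 — near-zero divergence with nonzero curl is a vortex.

vortex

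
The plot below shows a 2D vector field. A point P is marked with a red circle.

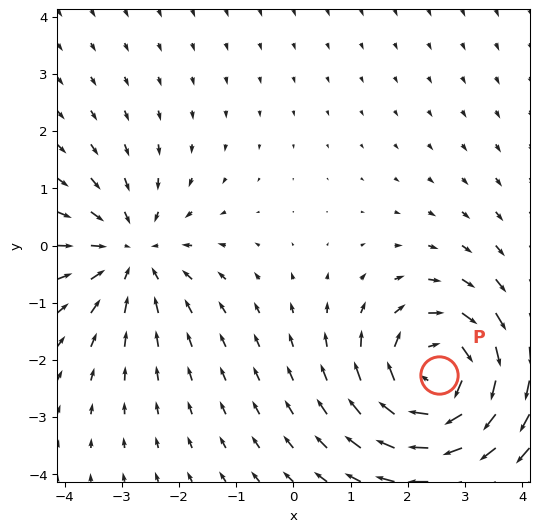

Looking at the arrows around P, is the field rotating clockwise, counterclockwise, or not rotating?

clockwise

Near P at (2.5, -2.3) the arrows circulate clockwise. The curl (z-component) there is about -4; negative curl means clockwise rotation.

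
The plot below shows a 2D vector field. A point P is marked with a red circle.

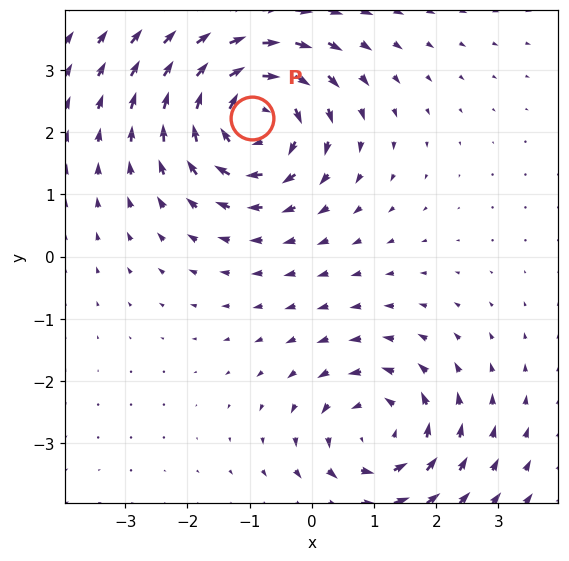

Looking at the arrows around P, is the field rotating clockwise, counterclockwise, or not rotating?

clockwise

Near P at (-1.0, 2.2) the arrows circulate clockwise. The curl (z-component) there is about -5; negative curl means clockwise rotation.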